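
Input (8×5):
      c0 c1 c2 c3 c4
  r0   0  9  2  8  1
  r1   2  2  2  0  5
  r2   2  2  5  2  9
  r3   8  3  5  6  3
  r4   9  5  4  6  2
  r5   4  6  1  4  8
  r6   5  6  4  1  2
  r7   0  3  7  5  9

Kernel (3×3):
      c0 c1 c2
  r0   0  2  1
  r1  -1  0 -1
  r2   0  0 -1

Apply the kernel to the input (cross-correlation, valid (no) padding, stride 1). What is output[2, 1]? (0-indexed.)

The receptive field on the input at this output position is [2 5 2 / 3 5 6 / 5 4 6]. Elementwise product with the kernel and sum: 5·2 + 2·1 + 3·-1 + 6·-1 + 6·-1.

-3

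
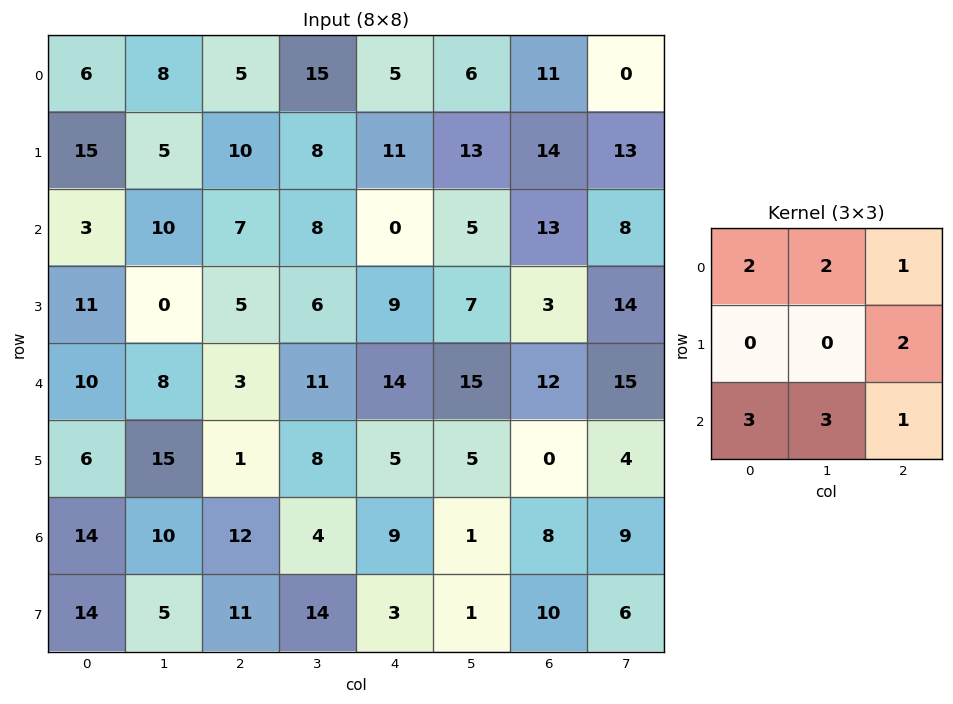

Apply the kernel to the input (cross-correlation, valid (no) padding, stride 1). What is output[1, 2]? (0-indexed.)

The receptive field on the input at this output position is [10 8 11 / 7 8 0 / 5 6 9]. Elementwise product with the kernel and sum: 10·2 + 8·2 + 11·1 + 0·2 + 5·3 + 6·3 + 9·1.

89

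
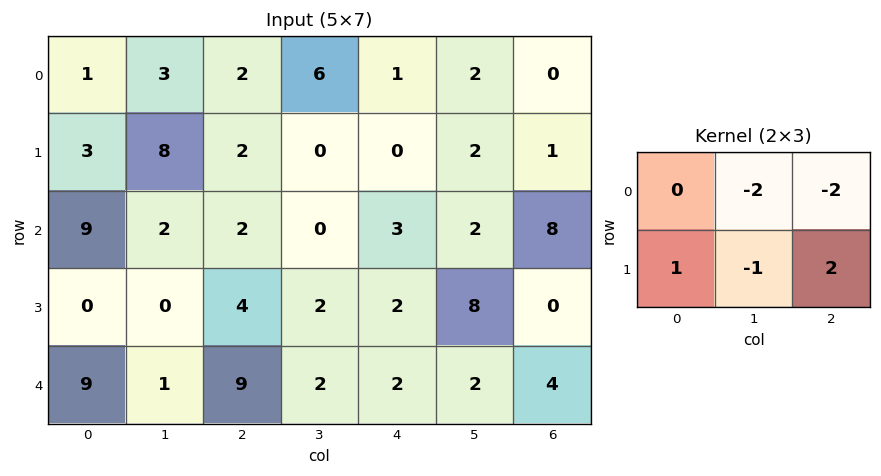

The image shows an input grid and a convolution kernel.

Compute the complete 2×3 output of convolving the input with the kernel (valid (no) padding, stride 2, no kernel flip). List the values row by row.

-11 -12 -4
0 0 -26

Output[0,0]: The receptive field on the input at this output position is [1 3 2 / 3 8 2]. Elementwise product with the kernel and sum: 3·-2 + 2·-2 + 3·1 + 8·-1 + 2·2.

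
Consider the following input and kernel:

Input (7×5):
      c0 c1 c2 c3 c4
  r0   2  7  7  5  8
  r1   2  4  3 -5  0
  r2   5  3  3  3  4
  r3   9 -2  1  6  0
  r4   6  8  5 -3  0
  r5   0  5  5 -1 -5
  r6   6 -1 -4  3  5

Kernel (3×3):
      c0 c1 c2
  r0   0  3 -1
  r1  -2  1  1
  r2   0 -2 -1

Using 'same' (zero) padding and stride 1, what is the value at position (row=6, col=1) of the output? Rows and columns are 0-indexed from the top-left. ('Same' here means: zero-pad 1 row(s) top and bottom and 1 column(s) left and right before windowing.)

The receptive field on the zero-padded input at this output position is [0 5 5 / 6 -1 -4 / 0 0 0]. Elementwise product with the kernel and sum: 5·3 + 5·-1 + 6·-2 + -1·1 + -4·1 + 0·-2 + 0·-1.

-7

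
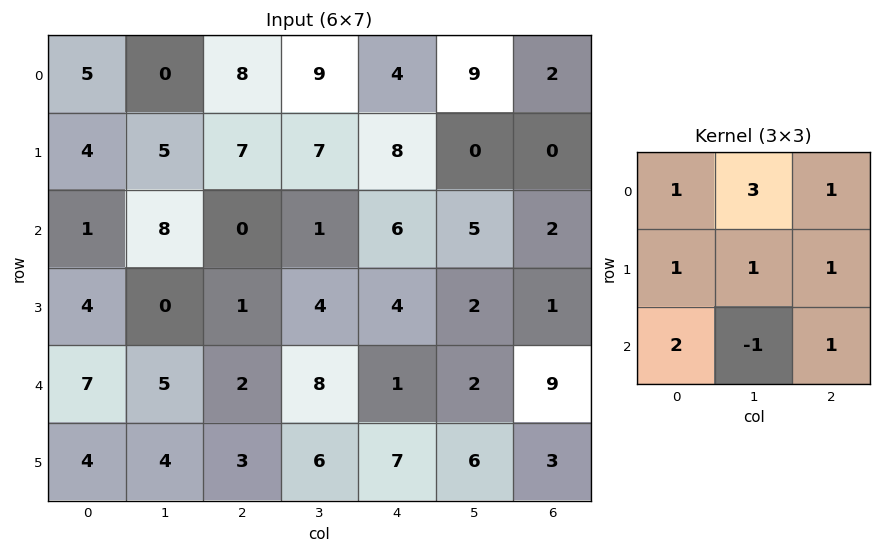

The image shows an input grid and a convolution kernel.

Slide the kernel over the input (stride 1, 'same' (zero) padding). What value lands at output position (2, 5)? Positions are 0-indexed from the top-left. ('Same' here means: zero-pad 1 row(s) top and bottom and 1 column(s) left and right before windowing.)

The receptive field on the zero-padded input at this output position is [8 0 0 / 6 5 2 / 4 2 1]. Elementwise product with the kernel and sum: 8·1 + 0·3 + 0·1 + 6·1 + 5·1 + 2·1 + 4·2 + 2·-1 + 1·1.

28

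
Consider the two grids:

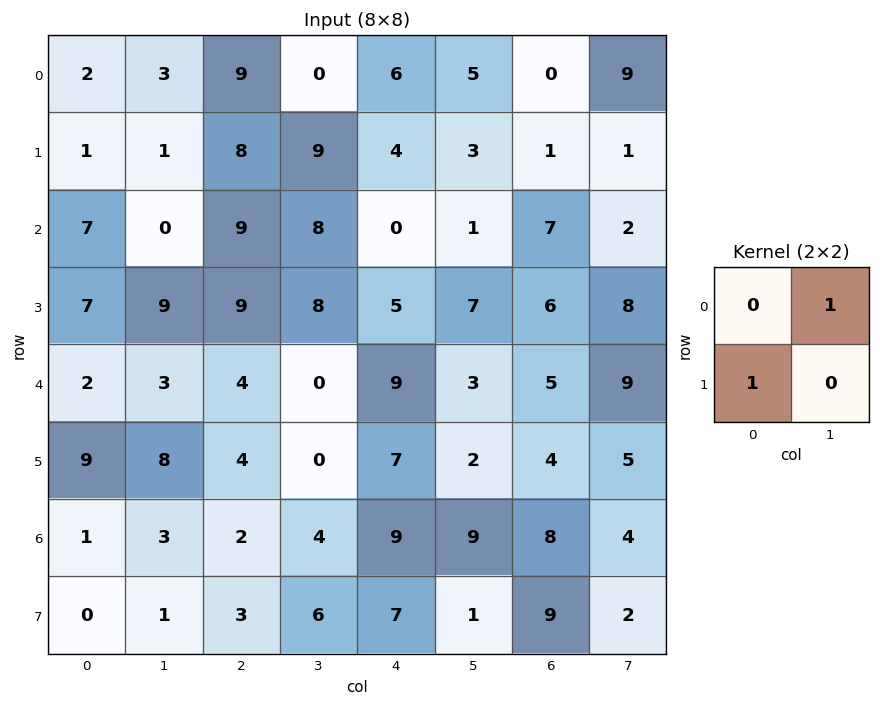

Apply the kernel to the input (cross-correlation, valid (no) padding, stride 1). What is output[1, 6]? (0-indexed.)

The receptive field on the input at this output position is [1 1 / 7 2]. Elementwise product with the kernel and sum: 1·1 + 7·1.

8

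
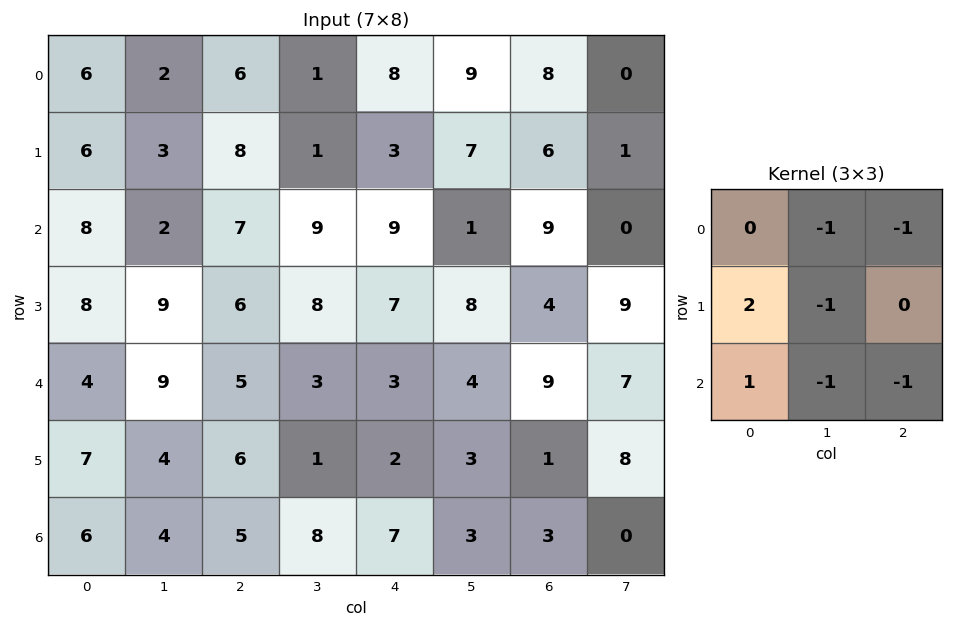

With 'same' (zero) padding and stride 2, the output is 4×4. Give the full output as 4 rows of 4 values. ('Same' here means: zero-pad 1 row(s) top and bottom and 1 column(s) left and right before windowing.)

Output[0,0]: The receptive field on the zero-padded input at this output position is [0 0 0 / 0 6 2 / 0 6 3]. Elementwise product with the kernel and sum: 0·-1 + 0·-1 + 0·2 + 6·-1 + 0·1 + 6·-1 + 3·-1.
Output[0,1]: The receptive field on the zero-padded input at this output position is [0 0 0 / 2 6 1 / 3 8 1]. Elementwise product with the kernel and sum: 0·-1 + 0·-1 + 2·2 + 6·-1 + 3·1 + 8·-1 + 1·-1.

-15 -8 -15 10
-34 -17 -8 -19
-32 -4 -16 -20
-17 -4 4 -6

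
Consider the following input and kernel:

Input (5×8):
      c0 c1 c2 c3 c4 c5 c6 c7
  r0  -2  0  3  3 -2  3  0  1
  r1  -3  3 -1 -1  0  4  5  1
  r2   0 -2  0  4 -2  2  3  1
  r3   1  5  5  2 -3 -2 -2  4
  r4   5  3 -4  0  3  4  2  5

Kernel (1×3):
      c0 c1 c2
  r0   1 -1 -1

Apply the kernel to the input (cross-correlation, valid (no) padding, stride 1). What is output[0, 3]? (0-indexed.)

2

The receptive field on the input at this output position is [3 -2 3]. Elementwise product with the kernel and sum: 3·1 + -2·-1 + 3·-1.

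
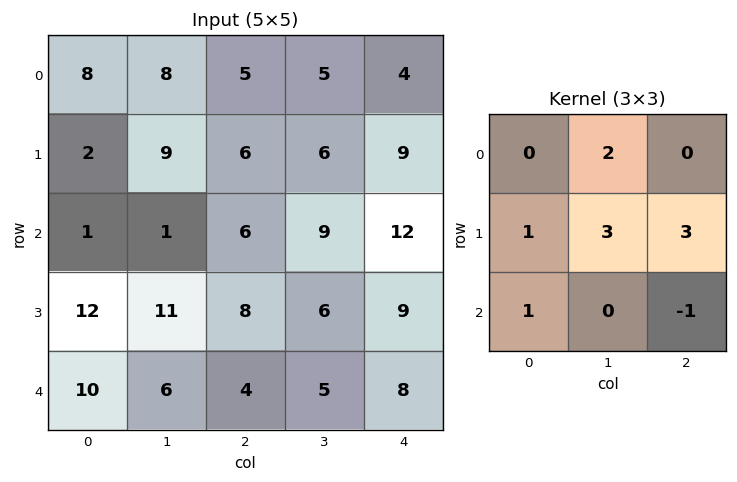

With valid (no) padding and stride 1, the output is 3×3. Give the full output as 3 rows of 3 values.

58 47 55
44 63 80
77 66 67

Output[0,0]: The receptive field on the input at this output position is [8 8 5 / 2 9 6 / 1 1 6]. Elementwise product with the kernel and sum: 8·2 + 2·1 + 9·3 + 6·3 + 1·1 + 6·-1.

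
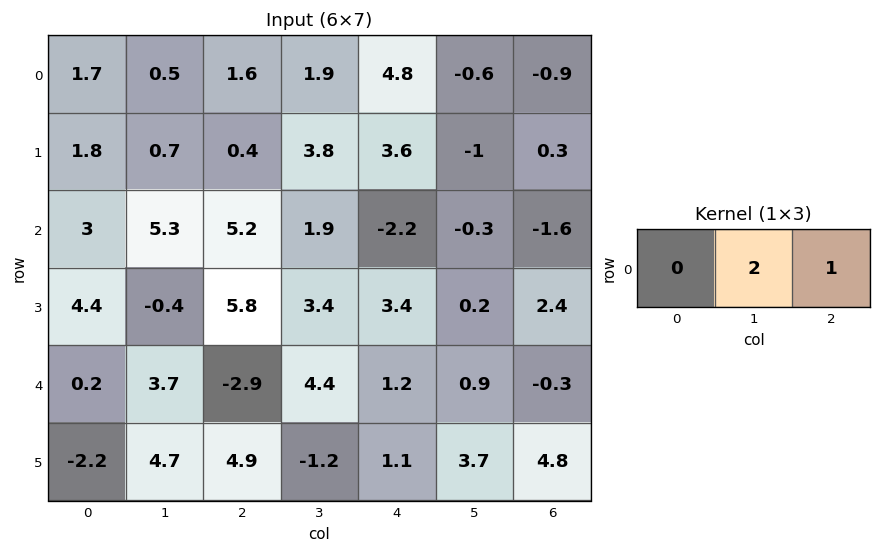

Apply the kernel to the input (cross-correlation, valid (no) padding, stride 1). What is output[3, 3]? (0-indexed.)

7

The receptive field on the input at this output position is [3.4 3.4 0.2]. Elementwise product with the kernel and sum: 3.4·2 + 0.2·1.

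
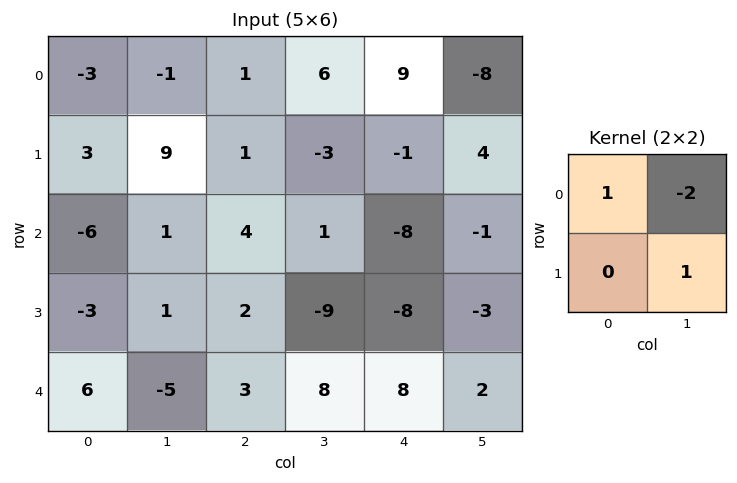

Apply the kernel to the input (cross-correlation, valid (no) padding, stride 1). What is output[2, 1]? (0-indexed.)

The receptive field on the input at this output position is [1 4 / 1 2]. Elementwise product with the kernel and sum: 1·1 + 4·-2 + 2·1.

-5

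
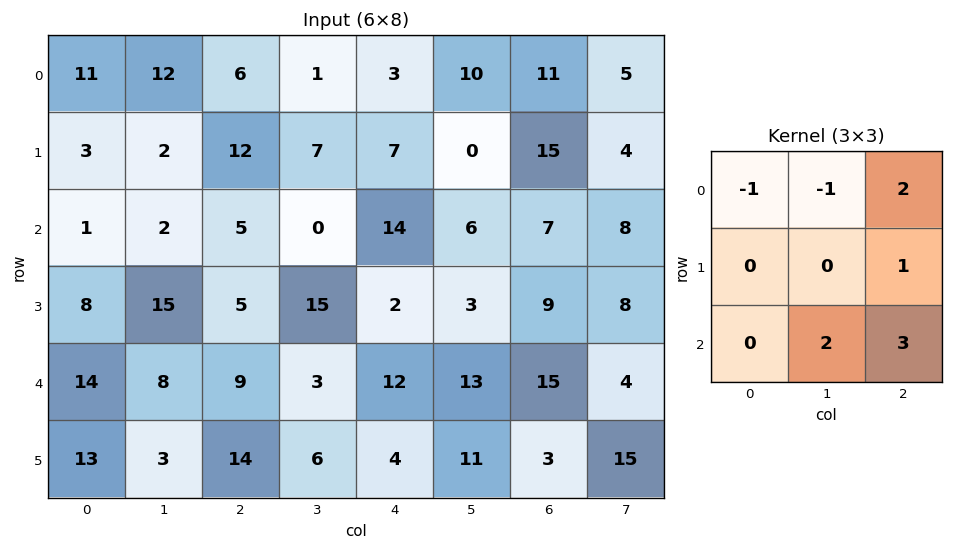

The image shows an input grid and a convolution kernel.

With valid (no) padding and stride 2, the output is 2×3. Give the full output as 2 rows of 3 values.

Output[0,0]: The receptive field on the input at this output position is [11 12 6 / 3 2 12 / 1 2 5]. Elementwise product with the kernel and sum: 11·-1 + 12·-1 + 6·2 + 12·1 + 2·2 + 5·3.
Output[0,1]: The receptive field on the input at this output position is [6 1 3 / 12 7 7 / 5 0 14]. Elementwise product with the kernel and sum: 6·-1 + 1·-1 + 3·2 + 7·1 + 0·2 + 14·3.

20 48 57
55 67 74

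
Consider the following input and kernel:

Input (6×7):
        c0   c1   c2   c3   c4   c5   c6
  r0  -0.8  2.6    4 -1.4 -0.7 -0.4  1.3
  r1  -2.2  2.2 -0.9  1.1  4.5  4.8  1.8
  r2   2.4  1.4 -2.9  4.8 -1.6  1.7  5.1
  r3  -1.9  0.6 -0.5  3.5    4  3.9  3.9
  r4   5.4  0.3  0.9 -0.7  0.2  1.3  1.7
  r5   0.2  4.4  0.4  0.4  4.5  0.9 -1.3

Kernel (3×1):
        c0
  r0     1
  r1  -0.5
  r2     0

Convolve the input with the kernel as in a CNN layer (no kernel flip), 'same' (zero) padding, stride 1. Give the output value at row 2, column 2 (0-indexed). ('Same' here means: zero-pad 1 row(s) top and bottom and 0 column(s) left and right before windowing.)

0.55

The receptive field on the zero-padded input at this output position is [-0.9 / -2.9 / -0.5]. Elementwise product with the kernel and sum: -0.9·1 + -2.9·-0.5.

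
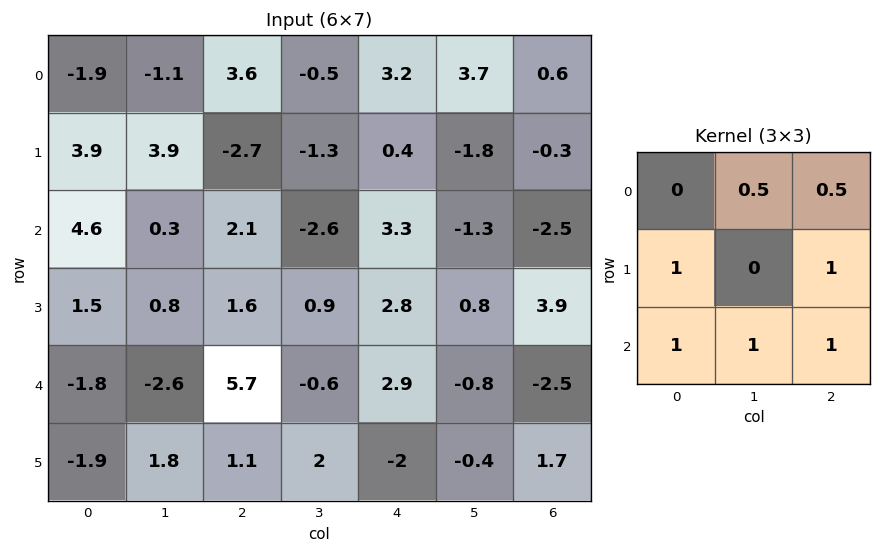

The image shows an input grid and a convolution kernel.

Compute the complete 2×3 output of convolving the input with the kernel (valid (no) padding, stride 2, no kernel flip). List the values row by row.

9.45 1.85 1.75
5.6 12.75 4.4

Output[0,0]: The receptive field on the input at this output position is [-1.9 -1.1 3.6 / 3.9 3.9 -2.7 / 4.6 0.3 2.1]. Elementwise product with the kernel and sum: -1.1·0.5 + 3.6·0.5 + 3.9·1 + -2.7·1 + 4.6·1 + 0.3·1 + 2.1·1.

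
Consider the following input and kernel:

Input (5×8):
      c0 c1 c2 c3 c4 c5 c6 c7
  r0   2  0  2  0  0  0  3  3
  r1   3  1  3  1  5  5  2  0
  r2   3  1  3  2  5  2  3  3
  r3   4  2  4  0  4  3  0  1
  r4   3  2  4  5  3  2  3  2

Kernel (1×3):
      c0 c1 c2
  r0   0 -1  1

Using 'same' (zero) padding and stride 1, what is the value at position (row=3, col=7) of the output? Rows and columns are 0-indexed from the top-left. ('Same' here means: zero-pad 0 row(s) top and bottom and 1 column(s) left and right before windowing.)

-1

The receptive field on the zero-padded input at this output position is [0 1 0]. Elementwise product with the kernel and sum: 1·-1 + 0·1.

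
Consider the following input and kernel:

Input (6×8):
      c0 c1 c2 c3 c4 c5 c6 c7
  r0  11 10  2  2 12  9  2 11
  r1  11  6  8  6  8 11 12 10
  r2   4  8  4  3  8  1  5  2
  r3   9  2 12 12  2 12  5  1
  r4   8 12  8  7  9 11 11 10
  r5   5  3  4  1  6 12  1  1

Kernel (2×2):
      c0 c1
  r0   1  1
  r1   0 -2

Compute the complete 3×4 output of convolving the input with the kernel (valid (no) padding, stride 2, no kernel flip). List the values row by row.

9 -8 -1 -7
8 -17 -15 5
14 13 -4 19

Output[0,0]: The receptive field on the input at this output position is [11 10 / 11 6]. Elementwise product with the kernel and sum: 11·1 + 10·1 + 6·-2.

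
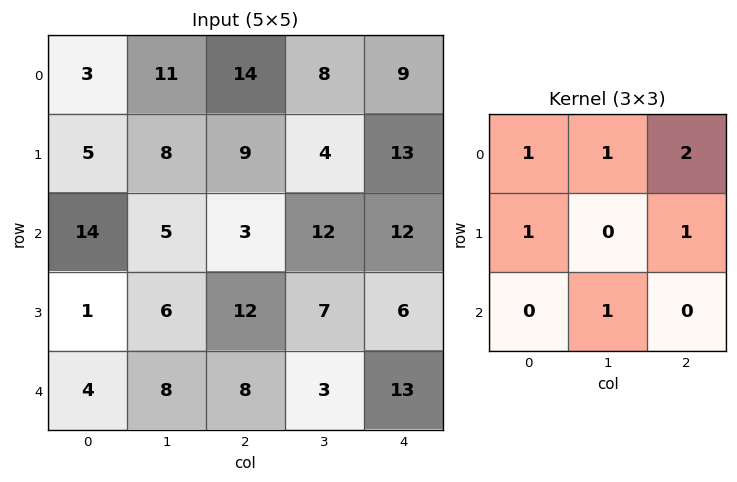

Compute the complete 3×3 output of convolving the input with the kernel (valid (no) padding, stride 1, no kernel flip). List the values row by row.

Output[0,0]: The receptive field on the input at this output position is [3 11 14 / 5 8 9 / 14 5 3]. Elementwise product with the kernel and sum: 3·1 + 11·1 + 14·2 + 5·1 + 9·1 + 5·1.
Output[0,1]: The receptive field on the input at this output position is [11 14 8 / 8 9 4 / 5 3 12]. Elementwise product with the kernel and sum: 11·1 + 14·1 + 8·2 + 8·1 + 4·1 + 3·1.

61 56 74
54 54 61
46 53 60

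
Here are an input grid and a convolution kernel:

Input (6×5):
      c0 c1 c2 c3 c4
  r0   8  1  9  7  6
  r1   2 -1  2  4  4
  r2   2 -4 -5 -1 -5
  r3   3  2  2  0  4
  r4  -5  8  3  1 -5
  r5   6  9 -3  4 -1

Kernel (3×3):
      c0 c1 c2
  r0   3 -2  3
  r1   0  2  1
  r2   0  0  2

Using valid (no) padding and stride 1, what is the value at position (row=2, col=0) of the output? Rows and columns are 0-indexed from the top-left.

The receptive field on the input at this output position is [2 -4 -5 / 3 2 2 / -5 8 3]. Elementwise product with the kernel and sum: 2·3 + -4·-2 + -5·3 + 2·2 + 2·1 + 3·2.

11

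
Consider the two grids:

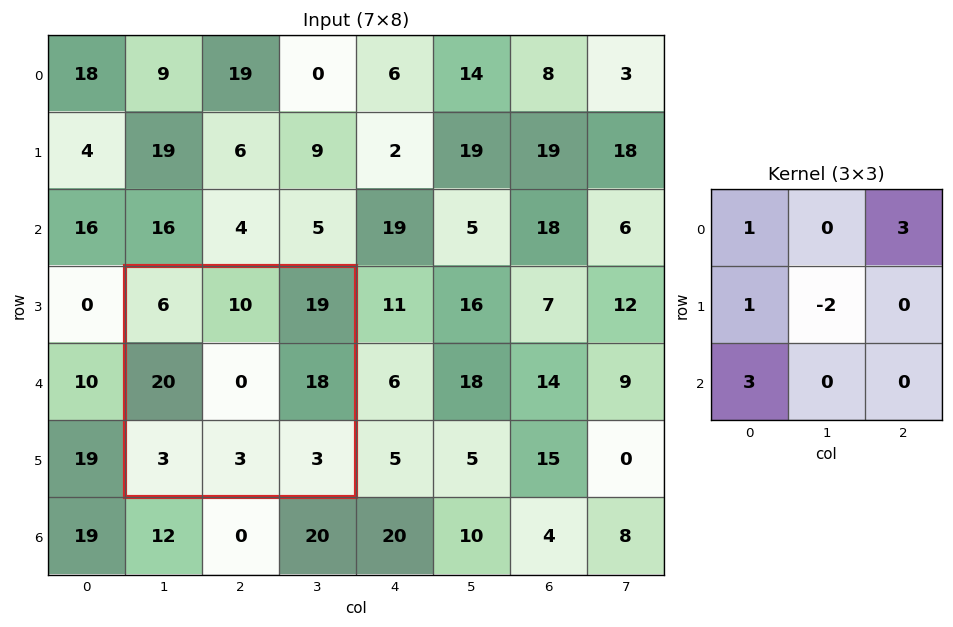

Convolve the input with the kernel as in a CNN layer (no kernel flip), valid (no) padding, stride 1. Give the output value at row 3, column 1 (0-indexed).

The receptive field on the input at this output position is [6 10 19 / 20 0 18 / 3 3 3]. Elementwise product with the kernel and sum: 6·1 + 19·3 + 20·1 + 0·-2 + 3·3.

92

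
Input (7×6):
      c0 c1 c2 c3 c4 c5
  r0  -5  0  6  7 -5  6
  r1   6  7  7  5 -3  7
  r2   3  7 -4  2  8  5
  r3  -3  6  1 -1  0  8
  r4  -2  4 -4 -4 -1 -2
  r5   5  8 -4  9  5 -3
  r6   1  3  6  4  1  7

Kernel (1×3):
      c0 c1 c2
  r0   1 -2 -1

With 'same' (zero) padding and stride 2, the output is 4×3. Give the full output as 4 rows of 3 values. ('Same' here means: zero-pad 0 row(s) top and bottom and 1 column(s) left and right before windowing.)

Output[0,0]: The receptive field on the zero-padded input at this output position is [0 -5 0]. Elementwise product with the kernel and sum: 0·1 + -5·-2 + 0·-1.

10 -19 11
-13 13 -19
0 16 0
-5 -13 -5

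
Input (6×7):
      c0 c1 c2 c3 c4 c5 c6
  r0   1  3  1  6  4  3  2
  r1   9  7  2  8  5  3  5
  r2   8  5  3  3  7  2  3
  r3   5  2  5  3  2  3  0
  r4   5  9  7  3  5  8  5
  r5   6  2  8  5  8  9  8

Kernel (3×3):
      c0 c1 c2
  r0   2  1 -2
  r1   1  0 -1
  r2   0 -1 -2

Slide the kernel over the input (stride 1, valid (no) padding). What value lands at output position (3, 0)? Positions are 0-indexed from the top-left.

-18

The receptive field on the input at this output position is [5 2 5 / 5 9 7 / 6 2 8]. Elementwise product with the kernel and sum: 5·2 + 2·1 + 5·-2 + 5·1 + 7·-1 + 2·-1 + 8·-2.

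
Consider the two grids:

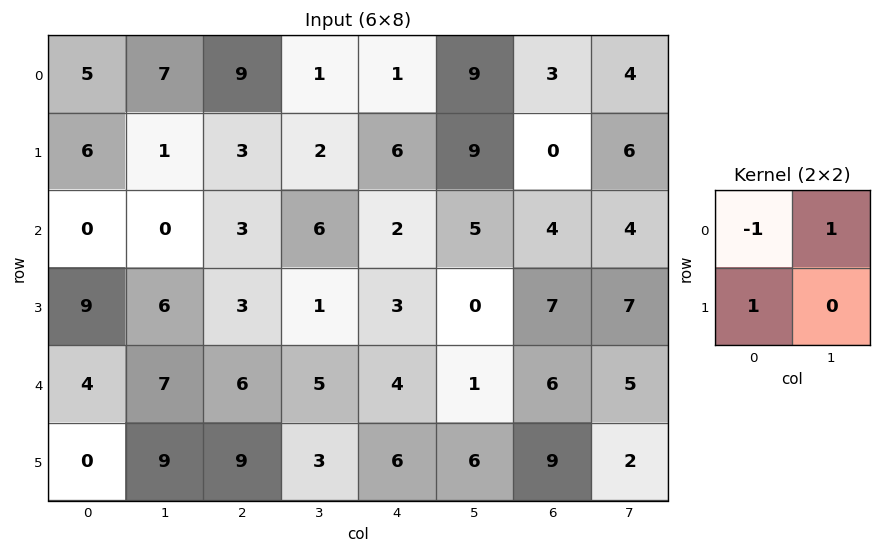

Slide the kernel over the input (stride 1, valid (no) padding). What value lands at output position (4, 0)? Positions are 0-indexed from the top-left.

3

The receptive field on the input at this output position is [4 7 / 0 9]. Elementwise product with the kernel and sum: 4·-1 + 7·1 + 0·1.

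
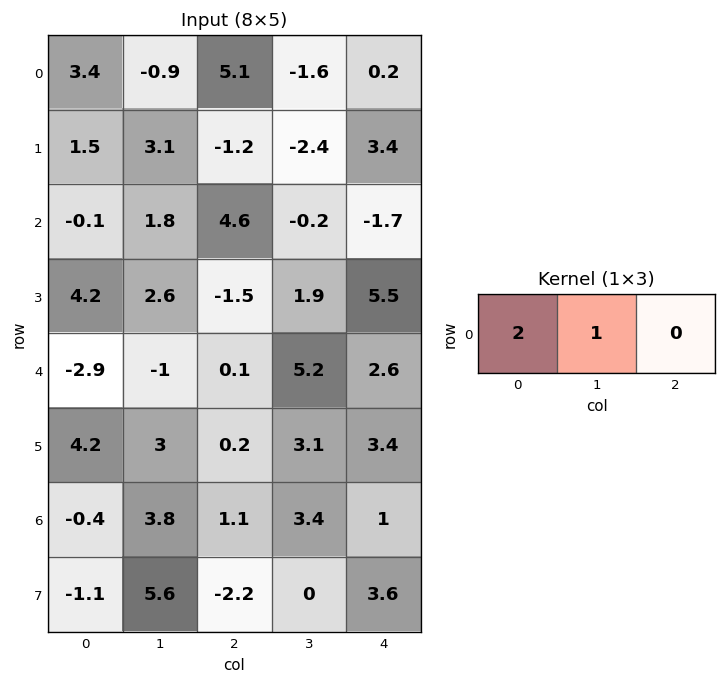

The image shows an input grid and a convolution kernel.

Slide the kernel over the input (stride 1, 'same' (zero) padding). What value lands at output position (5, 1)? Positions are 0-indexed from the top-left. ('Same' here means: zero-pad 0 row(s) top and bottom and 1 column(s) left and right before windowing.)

The receptive field on the zero-padded input at this output position is [4.2 3 0.2]. Elementwise product with the kernel and sum: 4.2·2 + 3·1.

11.4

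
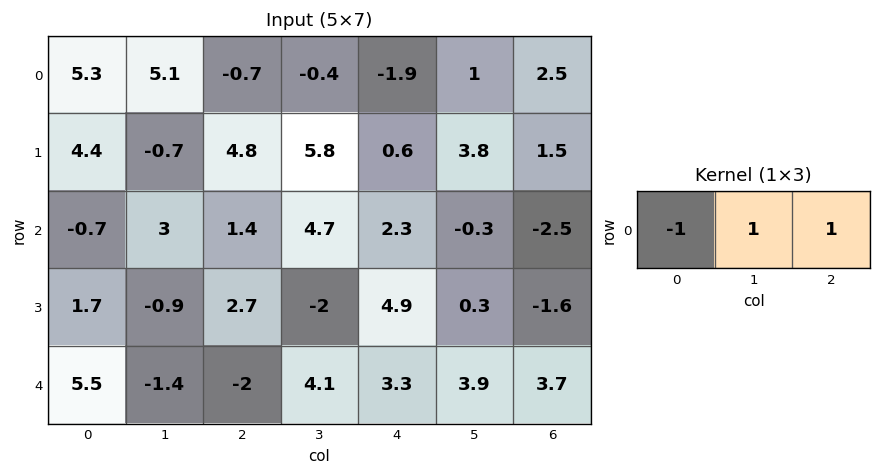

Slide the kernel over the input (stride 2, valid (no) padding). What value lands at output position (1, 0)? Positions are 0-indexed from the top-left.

5.1

The receptive field on the input at this output position is [-0.7 3 1.4]. Elementwise product with the kernel and sum: -0.7·-1 + 3·1 + 1.4·1.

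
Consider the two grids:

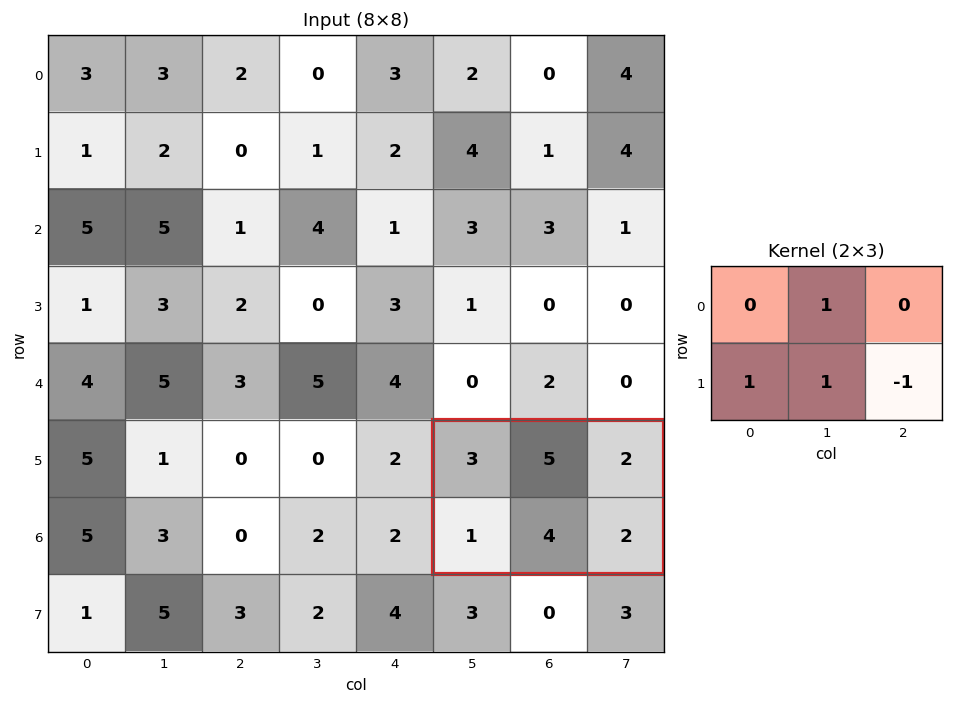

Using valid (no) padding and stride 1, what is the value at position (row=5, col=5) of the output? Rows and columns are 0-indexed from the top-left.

The receptive field on the input at this output position is [3 5 2 / 1 4 2]. Elementwise product with the kernel and sum: 5·1 + 1·1 + 4·1 + 2·-1.

8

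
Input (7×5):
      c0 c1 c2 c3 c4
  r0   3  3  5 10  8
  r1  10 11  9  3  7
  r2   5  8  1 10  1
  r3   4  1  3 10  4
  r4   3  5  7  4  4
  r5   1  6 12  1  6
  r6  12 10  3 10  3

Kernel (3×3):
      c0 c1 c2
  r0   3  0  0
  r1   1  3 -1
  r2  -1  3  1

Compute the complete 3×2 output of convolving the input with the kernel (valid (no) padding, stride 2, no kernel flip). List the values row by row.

63 56
38 41
37 60

Output[0,0]: The receptive field on the input at this output position is [3 3 5 / 10 11 9 / 5 8 1]. Elementwise product with the kernel and sum: 3·3 + 10·1 + 11·3 + 9·-1 + 5·-1 + 8·3 + 1·1.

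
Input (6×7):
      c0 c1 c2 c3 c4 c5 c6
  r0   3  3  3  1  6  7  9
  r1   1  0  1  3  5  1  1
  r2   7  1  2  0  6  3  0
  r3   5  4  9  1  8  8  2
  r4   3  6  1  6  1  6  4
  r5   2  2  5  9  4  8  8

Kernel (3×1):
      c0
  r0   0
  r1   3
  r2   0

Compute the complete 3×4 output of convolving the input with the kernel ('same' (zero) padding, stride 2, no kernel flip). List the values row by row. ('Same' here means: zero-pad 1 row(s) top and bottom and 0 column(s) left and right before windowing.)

Output[0,0]: The receptive field on the zero-padded input at this output position is [0 / 3 / 1]. Elementwise product with the kernel and sum: 3·3.

9 9 18 27
21 6 18 0
9 3 3 12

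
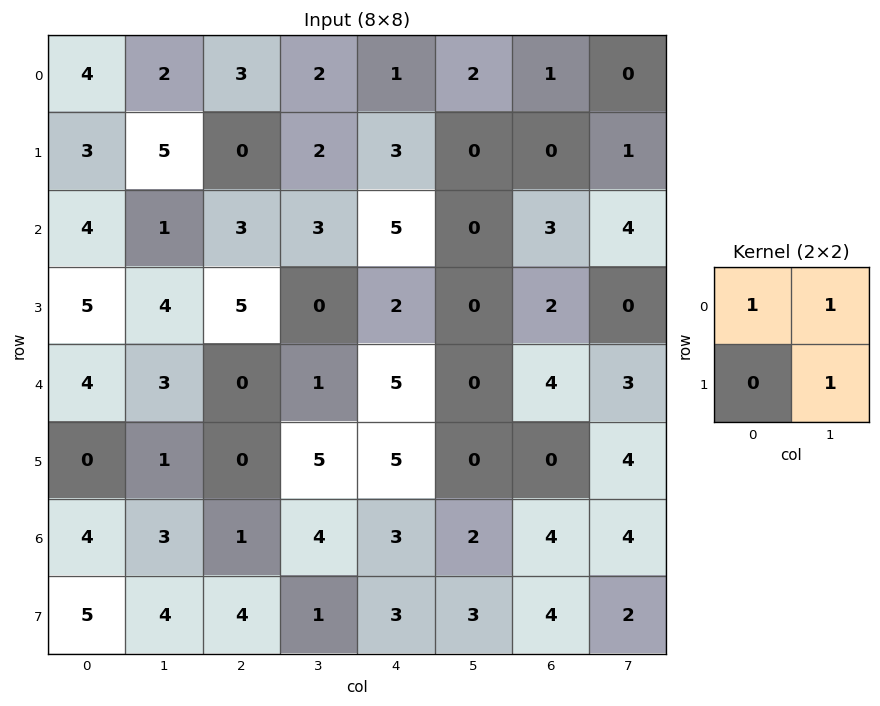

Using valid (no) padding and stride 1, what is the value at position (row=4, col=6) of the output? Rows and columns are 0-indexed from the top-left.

11

The receptive field on the input at this output position is [4 3 / 0 4]. Elementwise product with the kernel and sum: 4·1 + 3·1 + 4·1.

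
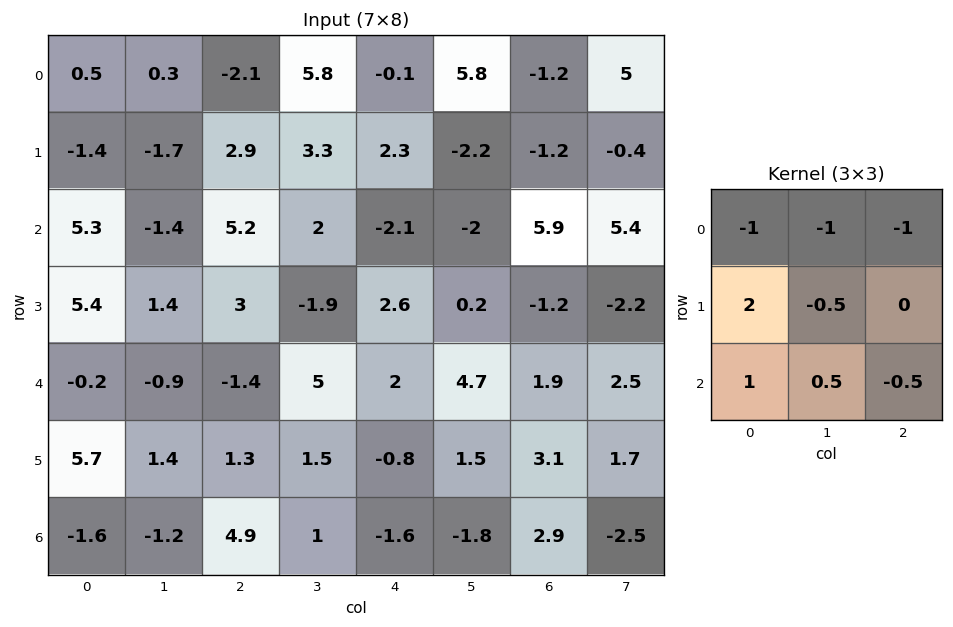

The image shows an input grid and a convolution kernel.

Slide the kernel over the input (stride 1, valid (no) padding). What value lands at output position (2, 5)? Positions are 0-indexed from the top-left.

-3.9

The receptive field on the input at this output position is [-2 5.9 5.4 / 0.2 -1.2 -2.2 / 4.7 1.9 2.5]. Elementwise product with the kernel and sum: -2·-1 + 5.9·-1 + 5.4·-1 + 0.2·2 + -1.2·-0.5 + 4.7·1 + 1.9·0.5 + 2.5·-0.5.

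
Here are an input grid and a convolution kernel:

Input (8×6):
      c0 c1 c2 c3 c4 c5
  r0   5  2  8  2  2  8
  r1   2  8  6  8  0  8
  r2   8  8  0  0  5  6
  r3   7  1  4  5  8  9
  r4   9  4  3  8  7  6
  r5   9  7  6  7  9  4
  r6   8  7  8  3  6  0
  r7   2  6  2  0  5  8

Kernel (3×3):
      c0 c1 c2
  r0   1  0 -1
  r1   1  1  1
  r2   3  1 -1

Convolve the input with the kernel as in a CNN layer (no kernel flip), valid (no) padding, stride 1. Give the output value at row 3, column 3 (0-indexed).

43

The receptive field on the input at this output position is [5 8 9 / 8 7 6 / 7 9 4]. Elementwise product with the kernel and sum: 5·1 + 9·-1 + 8·1 + 7·1 + 6·1 + 7·3 + 9·1 + 4·-1.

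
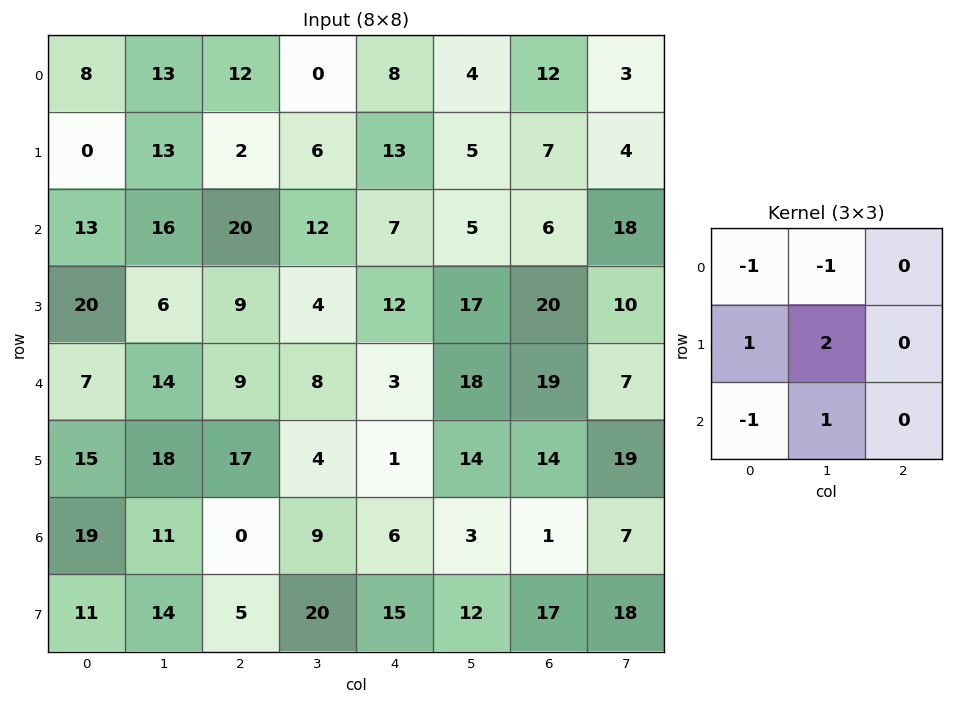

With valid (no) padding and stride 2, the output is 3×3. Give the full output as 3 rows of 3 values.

8 -6 9
10 -16 49
22 17 5

Output[0,0]: The receptive field on the input at this output position is [8 13 12 / 0 13 2 / 13 16 20]. Elementwise product with the kernel and sum: 8·-1 + 13·-1 + 0·1 + 13·2 + 13·-1 + 16·1.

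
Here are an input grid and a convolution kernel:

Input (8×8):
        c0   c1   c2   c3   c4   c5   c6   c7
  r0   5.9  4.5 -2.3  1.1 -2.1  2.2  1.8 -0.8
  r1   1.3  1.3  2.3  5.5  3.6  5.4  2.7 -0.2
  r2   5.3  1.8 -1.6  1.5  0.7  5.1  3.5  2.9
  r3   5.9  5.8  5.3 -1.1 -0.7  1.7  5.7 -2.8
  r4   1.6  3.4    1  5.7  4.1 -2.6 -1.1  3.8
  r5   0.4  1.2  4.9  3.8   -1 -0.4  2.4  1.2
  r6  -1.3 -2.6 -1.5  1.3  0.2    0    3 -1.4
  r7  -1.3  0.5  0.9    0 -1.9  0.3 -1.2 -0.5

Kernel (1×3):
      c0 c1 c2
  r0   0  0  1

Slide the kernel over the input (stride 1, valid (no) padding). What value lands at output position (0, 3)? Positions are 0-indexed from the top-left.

2.2

The receptive field on the input at this output position is [1.1 -2.1 2.2]. Elementwise product with the kernel and sum: 2.2·1.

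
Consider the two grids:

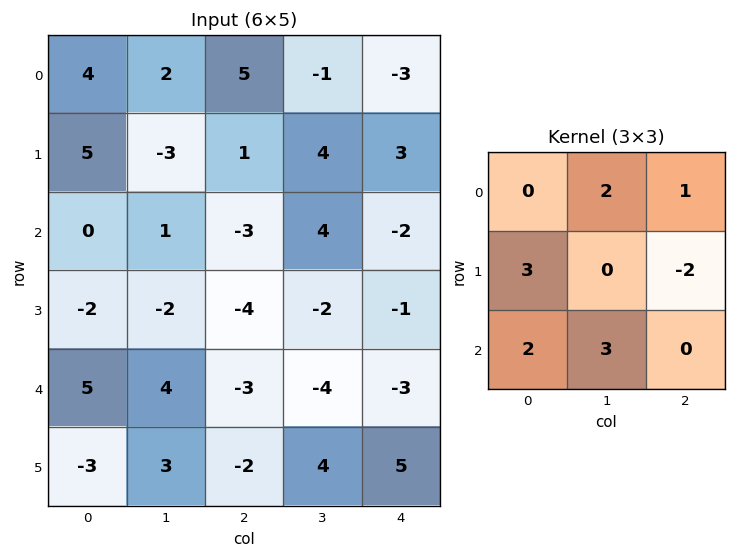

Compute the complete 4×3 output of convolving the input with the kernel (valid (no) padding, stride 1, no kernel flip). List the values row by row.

Output[0,0]: The receptive field on the input at this output position is [4 2 5 / 5 -3 1 / 0 1 -3]. Elementwise product with the kernel and sum: 2·2 + 5·1 + 5·3 + 1·-2 + 0·2 + 1·3.

25 -15 -2
-9 -15 -8
23 -5 -22
16 10 0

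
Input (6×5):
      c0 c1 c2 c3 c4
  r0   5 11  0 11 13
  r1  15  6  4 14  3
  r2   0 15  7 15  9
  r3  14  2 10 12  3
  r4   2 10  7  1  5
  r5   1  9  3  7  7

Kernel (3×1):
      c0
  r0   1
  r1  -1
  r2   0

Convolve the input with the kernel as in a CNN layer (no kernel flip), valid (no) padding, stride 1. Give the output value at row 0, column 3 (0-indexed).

-3

The receptive field on the input at this output position is [11 / 14 / 15]. Elementwise product with the kernel and sum: 11·1 + 14·-1.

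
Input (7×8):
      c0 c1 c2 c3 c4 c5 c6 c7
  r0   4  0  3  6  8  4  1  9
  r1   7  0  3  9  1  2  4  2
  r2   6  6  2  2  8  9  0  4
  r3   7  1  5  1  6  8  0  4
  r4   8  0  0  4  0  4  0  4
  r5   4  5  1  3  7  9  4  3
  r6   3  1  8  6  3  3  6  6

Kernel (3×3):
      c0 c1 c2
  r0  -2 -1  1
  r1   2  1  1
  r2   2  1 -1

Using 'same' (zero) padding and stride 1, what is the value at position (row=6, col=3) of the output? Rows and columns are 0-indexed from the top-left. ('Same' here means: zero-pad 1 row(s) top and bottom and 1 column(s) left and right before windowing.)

27

The receptive field on the zero-padded input at this output position is [1 3 7 / 8 6 3 / 0 0 0]. Elementwise product with the kernel and sum: 1·-2 + 3·-1 + 7·1 + 8·2 + 6·1 + 3·1 + 0·2 + 0·1 + 0·-1.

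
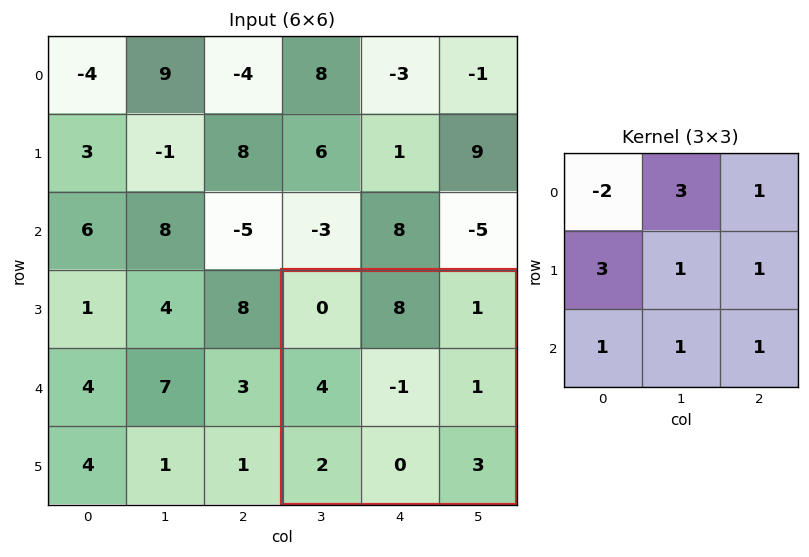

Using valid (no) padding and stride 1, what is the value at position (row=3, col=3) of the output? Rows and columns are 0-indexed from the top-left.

The receptive field on the input at this output position is [0 8 1 / 4 -1 1 / 2 0 3]. Elementwise product with the kernel and sum: 0·-2 + 8·3 + 1·1 + 4·3 + -1·1 + 1·1 + 2·1 + 0·1 + 3·1.

42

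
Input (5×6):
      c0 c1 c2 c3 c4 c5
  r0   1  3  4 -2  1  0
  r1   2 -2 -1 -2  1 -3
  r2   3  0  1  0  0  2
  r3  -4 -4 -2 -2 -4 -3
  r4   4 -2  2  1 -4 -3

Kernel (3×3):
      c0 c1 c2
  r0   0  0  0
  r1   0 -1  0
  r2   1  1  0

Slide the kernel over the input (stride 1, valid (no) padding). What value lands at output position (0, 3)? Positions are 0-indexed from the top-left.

The receptive field on the input at this output position is [-2 1 0 / -2 1 -3 / 0 0 2]. Elementwise product with the kernel and sum: 1·-1 + 0·1 + 0·1.

-1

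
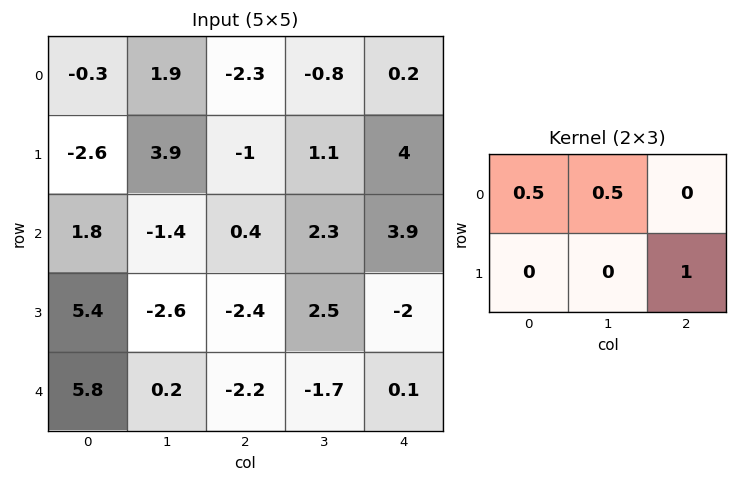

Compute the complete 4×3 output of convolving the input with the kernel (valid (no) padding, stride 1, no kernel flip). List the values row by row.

Output[0,0]: The receptive field on the input at this output position is [-0.3 1.9 -2.3 / -2.6 3.9 -1]. Elementwise product with the kernel and sum: -0.3·0.5 + 1.9·0.5 + -1·1.

-0.2 0.9 2.45
1.05 3.75 3.95
-2.2 2 -0.65
-0.8 -4.2 0.15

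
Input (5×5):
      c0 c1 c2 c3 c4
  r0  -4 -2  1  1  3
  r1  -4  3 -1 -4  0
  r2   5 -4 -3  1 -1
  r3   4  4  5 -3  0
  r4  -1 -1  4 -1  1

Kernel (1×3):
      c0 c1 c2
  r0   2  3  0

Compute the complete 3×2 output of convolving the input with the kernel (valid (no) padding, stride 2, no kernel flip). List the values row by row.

-14 5
-2 -3
-5 5

Output[0,0]: The receptive field on the input at this output position is [-4 -2 1]. Elementwise product with the kernel and sum: -4·2 + -2·3.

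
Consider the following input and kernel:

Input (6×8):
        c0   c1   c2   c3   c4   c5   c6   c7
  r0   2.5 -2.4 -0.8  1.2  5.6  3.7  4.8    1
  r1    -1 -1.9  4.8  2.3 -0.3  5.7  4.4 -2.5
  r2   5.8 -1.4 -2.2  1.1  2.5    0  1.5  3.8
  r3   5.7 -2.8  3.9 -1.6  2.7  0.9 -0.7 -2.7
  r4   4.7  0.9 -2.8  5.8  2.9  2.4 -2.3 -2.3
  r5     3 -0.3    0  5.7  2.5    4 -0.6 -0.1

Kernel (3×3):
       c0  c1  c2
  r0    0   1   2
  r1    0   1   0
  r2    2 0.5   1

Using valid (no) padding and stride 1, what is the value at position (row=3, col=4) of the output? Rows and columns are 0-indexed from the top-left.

The receptive field on the input at this output position is [2.7 0.9 -0.7 / 2.9 2.4 -2.3 / 2.5 4 -0.6]. Elementwise product with the kernel and sum: 0.9·1 + -0.7·2 + 2.4·1 + 2.5·2 + 4·0.5 + -0.6·1.

8.3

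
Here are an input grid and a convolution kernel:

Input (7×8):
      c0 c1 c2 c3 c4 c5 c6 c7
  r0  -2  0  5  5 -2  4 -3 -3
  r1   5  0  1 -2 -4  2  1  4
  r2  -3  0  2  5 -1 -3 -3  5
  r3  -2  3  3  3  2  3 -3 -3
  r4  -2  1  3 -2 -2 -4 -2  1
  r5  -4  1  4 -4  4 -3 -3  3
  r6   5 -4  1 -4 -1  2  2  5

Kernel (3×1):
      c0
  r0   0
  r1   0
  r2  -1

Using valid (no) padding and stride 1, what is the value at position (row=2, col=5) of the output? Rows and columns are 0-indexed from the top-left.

4

The receptive field on the input at this output position is [-3 / 3 / -4]. Elementwise product with the kernel and sum: -4·-1.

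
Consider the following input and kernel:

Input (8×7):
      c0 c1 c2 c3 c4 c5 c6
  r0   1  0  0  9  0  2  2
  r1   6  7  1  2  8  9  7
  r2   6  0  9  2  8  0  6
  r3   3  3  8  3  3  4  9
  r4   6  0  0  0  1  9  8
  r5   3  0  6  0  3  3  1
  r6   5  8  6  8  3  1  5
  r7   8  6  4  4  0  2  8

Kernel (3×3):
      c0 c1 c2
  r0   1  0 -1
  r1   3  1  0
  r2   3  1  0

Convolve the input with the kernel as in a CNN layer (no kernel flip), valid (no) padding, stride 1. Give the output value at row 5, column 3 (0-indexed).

The receptive field on the input at this output position is [0 3 3 / 8 3 1 / 4 0 2]. Elementwise product with the kernel and sum: 0·1 + 3·-1 + 8·3 + 3·1 + 4·3 + 0·1.

36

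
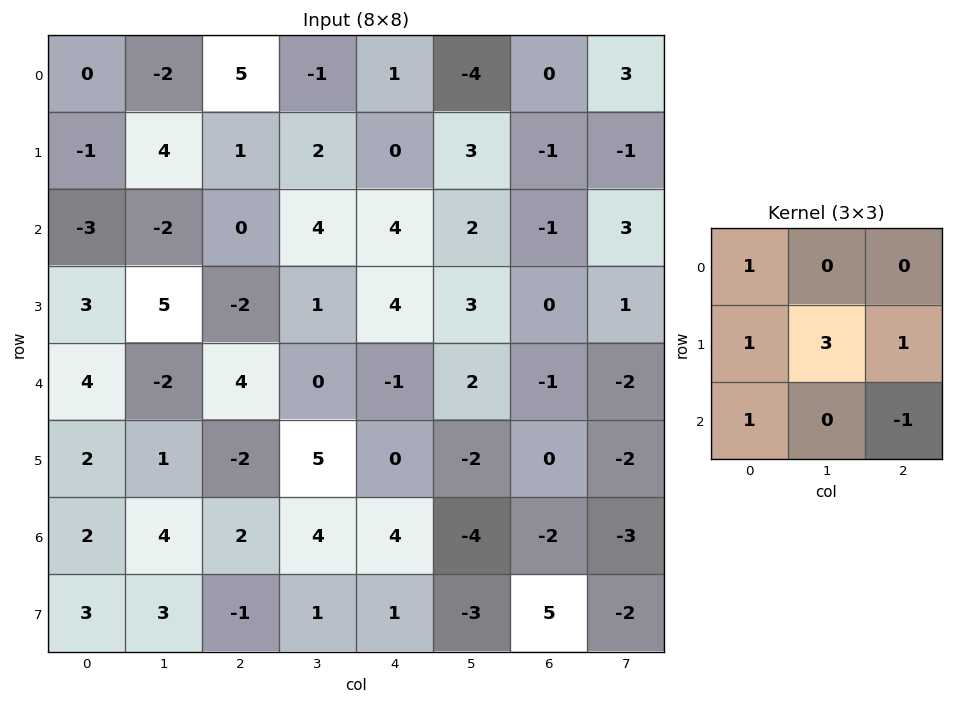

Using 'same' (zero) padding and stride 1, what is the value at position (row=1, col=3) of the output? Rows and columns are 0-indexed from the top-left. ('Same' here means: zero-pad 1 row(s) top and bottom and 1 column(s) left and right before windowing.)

The receptive field on the zero-padded input at this output position is [5 -1 1 / 1 2 0 / 0 4 4]. Elementwise product with the kernel and sum: 5·1 + 1·1 + 2·3 + 0·1 + 0·1 + 4·-1.

8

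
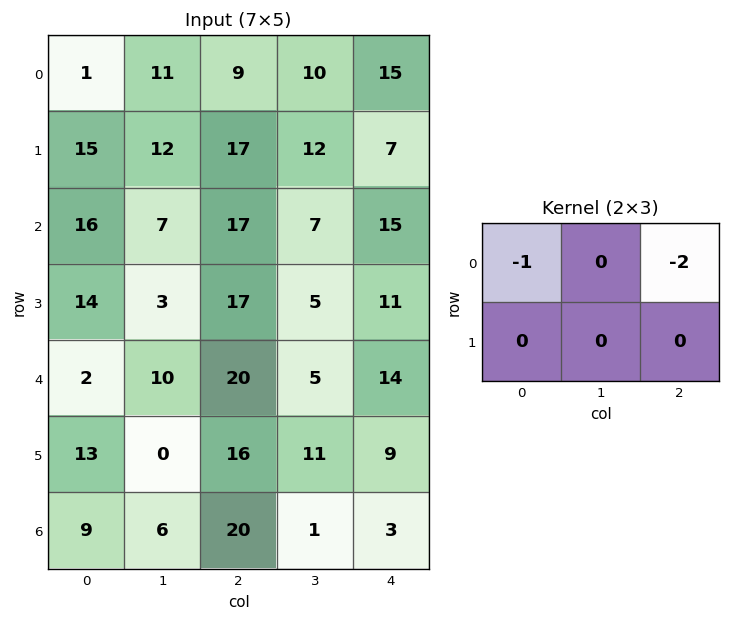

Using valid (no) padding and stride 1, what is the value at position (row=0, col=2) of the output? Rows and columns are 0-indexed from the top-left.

-39

The receptive field on the input at this output position is [9 10 15 / 17 12 7]. Elementwise product with the kernel and sum: 9·-1 + 15·-2.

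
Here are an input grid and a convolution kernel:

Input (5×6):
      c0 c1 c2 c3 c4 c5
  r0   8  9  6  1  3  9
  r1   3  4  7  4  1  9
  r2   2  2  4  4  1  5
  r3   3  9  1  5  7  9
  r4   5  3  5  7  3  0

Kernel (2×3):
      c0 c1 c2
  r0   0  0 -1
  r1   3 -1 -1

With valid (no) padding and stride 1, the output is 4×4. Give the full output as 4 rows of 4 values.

Output[0,0]: The receptive field on the input at this output position is [8 9 6 / 3 4 7]. Elementwise product with the kernel and sum: 6·-1 + 3·3 + 4·-1 + 7·-1.

-8 0 13 -7
-7 -6 6 -3
-5 17 -10 -6
6 -8 -2 9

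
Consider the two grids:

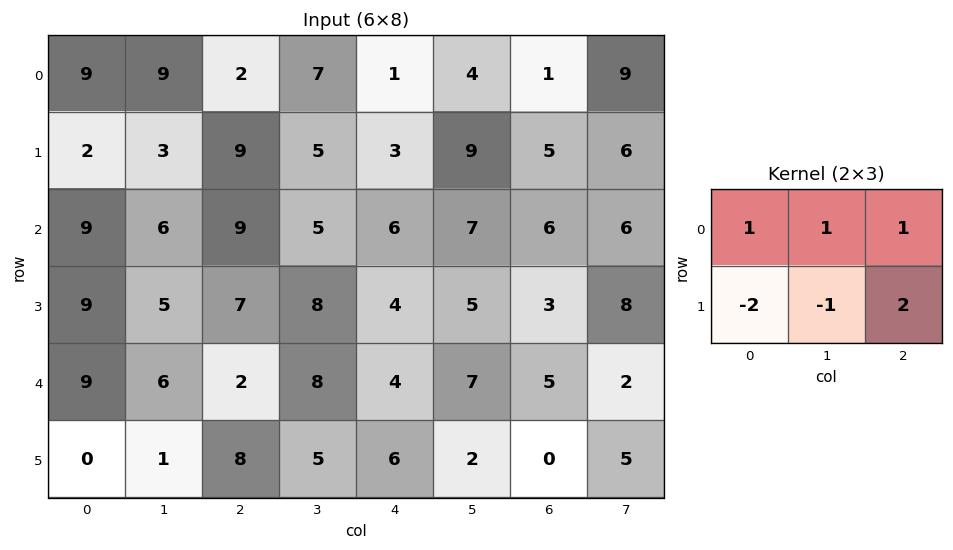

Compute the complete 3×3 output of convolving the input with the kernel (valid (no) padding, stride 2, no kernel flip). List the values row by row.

31 -7 1
15 6 12
32 5 2

Output[0,0]: The receptive field on the input at this output position is [9 9 2 / 2 3 9]. Elementwise product with the kernel and sum: 9·1 + 9·1 + 2·1 + 2·-2 + 3·-1 + 9·2.
Output[0,1]: The receptive field on the input at this output position is [2 7 1 / 9 5 3]. Elementwise product with the kernel and sum: 2·1 + 7·1 + 1·1 + 9·-2 + 5·-1 + 3·2.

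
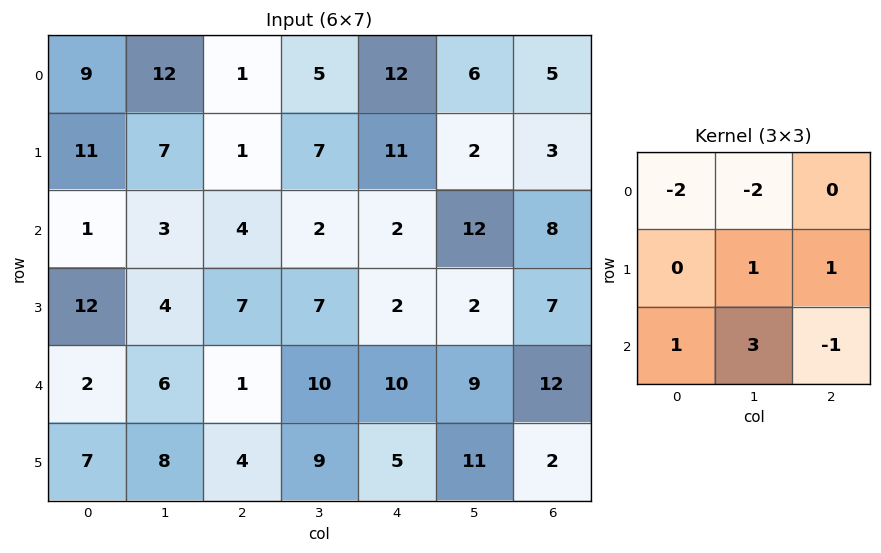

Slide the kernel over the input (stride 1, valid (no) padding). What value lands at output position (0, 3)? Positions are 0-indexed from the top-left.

-25

The receptive field on the input at this output position is [5 12 6 / 7 11 2 / 2 2 12]. Elementwise product with the kernel and sum: 5·-2 + 12·-2 + 11·1 + 2·1 + 2·1 + 2·3 + 12·-1.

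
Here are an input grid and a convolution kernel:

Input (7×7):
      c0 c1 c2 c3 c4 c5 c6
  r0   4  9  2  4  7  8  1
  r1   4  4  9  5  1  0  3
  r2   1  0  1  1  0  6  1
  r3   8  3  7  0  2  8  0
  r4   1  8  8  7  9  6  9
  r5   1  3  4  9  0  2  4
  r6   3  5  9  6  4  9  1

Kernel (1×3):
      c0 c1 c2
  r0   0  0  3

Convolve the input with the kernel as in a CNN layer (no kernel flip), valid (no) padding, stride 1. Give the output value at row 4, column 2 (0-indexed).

The receptive field on the input at this output position is [8 7 9]. Elementwise product with the kernel and sum: 9·3.

27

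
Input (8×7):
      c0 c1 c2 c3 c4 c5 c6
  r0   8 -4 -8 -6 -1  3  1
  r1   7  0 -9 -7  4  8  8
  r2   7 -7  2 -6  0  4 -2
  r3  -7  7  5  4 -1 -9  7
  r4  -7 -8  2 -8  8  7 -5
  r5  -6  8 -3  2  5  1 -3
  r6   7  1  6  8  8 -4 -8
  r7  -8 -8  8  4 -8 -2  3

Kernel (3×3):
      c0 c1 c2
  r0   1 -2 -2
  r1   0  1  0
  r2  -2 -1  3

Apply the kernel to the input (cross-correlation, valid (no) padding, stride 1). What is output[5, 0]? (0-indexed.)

33

The receptive field on the input at this output position is [-6 8 -3 / 7 1 6 / -8 -8 8]. Elementwise product with the kernel and sum: -6·1 + 8·-2 + -3·-2 + 1·1 + -8·-2 + -8·-1 + 8·3.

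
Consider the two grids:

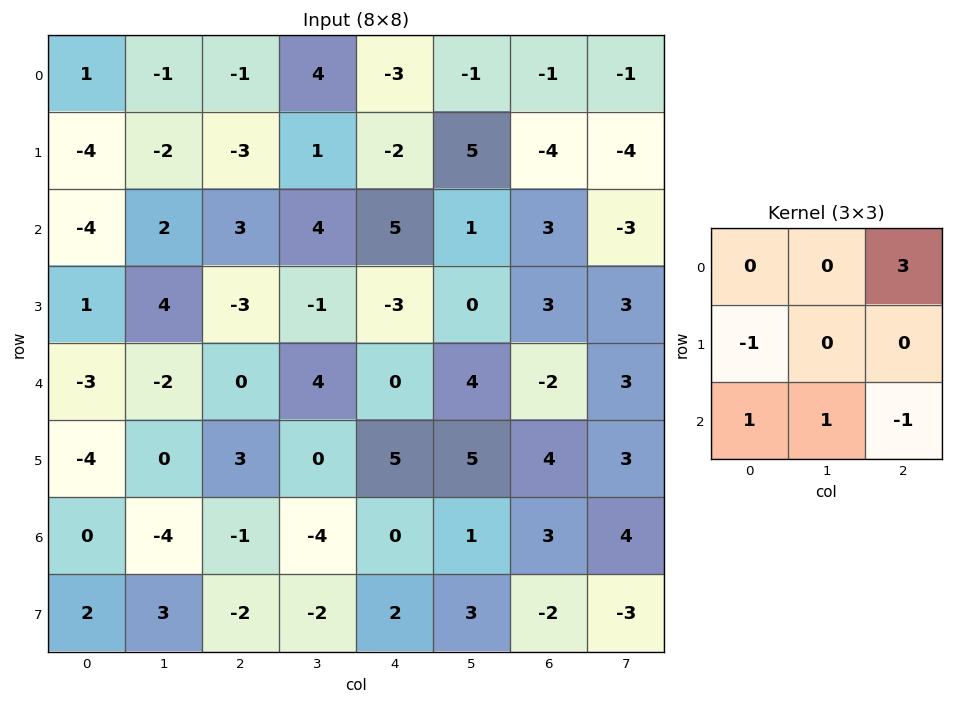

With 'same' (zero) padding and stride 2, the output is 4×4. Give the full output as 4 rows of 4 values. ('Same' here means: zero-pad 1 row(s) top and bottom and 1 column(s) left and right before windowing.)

Output[0,0]: The receptive field on the zero-padded input at this output position is [0 0 0 / 0 1 -1 / 0 -4 -2]. Elementwise product with the kernel and sum: 0·3 + 0·-1 + 0·1 + -4·1 + -2·-1.

-2 -5 -10 6
-9 3 7 -13
8 2 -4 11
-1 7 16 12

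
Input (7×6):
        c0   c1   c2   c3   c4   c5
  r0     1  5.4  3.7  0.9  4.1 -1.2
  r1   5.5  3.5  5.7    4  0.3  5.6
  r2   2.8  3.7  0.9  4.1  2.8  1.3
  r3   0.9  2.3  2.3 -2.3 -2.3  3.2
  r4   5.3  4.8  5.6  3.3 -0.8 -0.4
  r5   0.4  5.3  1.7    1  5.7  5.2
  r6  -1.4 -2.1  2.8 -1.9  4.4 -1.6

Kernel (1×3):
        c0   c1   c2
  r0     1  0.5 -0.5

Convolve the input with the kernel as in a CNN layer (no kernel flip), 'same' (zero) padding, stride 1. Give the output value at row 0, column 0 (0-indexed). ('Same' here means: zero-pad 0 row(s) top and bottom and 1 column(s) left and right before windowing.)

The receptive field on the zero-padded input at this output position is [0 1 5.4]. Elementwise product with the kernel and sum: 0·1 + 1·0.5 + 5.4·-0.5.

-2.2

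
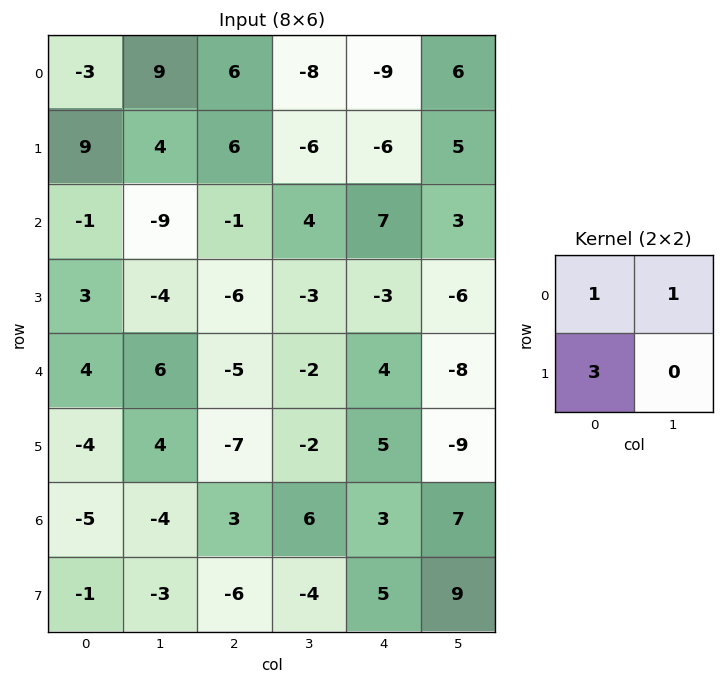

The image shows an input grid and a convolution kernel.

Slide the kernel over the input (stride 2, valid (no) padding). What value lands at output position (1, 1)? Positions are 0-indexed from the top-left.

-15

The receptive field on the input at this output position is [-1 4 / -6 -3]. Elementwise product with the kernel and sum: -1·1 + 4·1 + -6·3.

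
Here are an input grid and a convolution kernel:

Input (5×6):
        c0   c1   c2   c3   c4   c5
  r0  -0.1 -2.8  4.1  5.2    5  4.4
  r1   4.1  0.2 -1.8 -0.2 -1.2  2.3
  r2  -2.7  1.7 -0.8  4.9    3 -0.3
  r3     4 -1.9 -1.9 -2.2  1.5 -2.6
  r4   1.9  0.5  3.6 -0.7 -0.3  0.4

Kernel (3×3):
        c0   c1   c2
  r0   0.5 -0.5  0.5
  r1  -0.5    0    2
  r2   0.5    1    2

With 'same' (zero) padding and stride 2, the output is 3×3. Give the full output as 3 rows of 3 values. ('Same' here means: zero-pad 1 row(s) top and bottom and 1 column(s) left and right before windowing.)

Output[0,0]: The receptive field on the zero-padded input at this output position is [0 0 0 / 0 -0.1 -2.8 / 0 4.1 0.2]. Elementwise product with the kernel and sum: 0·0.5 + 0·-0.5 + 0·0.5 + 0·-0.5 + -2.8·2 + 0·0.5 + 4.1·1 + 0.2·2.

-1.1 9.7 9.5
1.65 2.6 -6.2
-1.95 -2.75 -2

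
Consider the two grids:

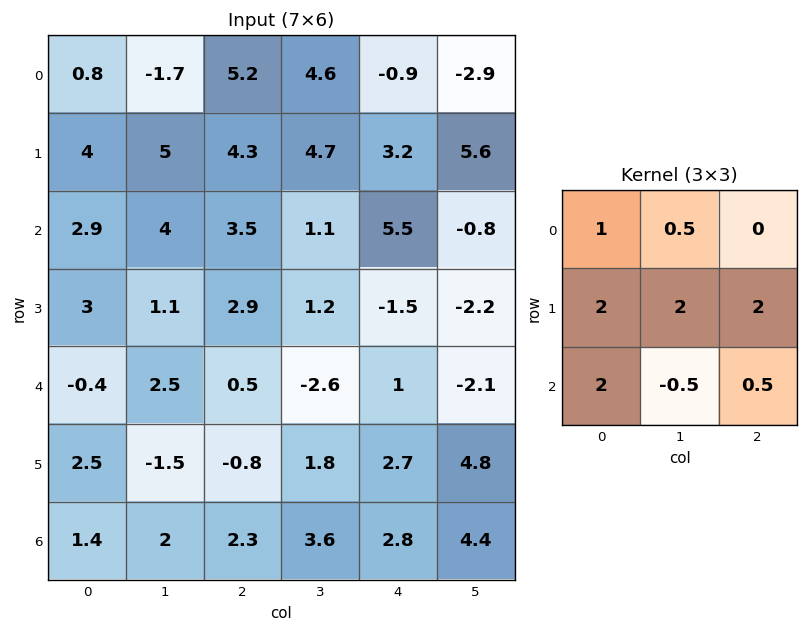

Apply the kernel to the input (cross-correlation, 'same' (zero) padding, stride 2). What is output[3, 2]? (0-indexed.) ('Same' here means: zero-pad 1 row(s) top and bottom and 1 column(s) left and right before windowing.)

The receptive field on the zero-padded input at this output position is [1.8 2.7 4.8 / 3.6 2.8 4.4 / 0 0 0]. Elementwise product with the kernel and sum: 1.8·1 + 2.7·0.5 + 3.6·2 + 2.8·2 + 4.4·2 + 0·2 + 0·-0.5 + 0·0.5.

24.75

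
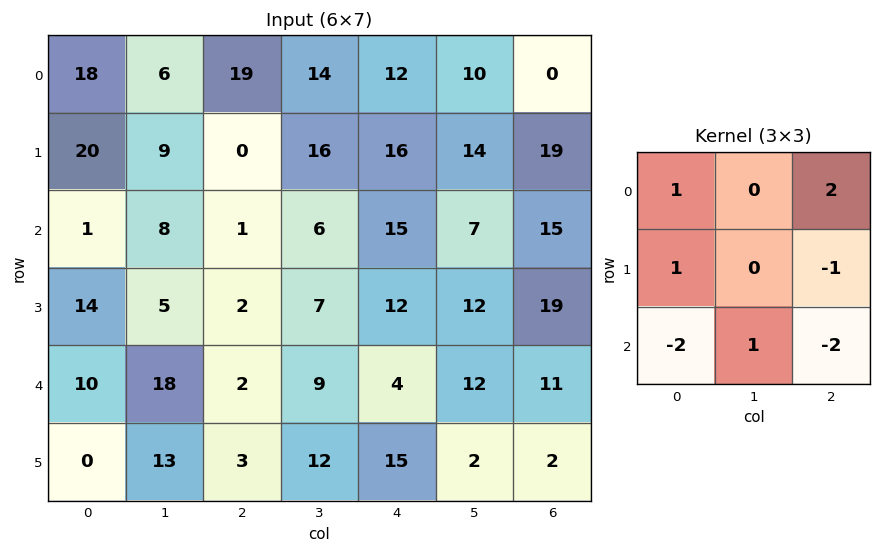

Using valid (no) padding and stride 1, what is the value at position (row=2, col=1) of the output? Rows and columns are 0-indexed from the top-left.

-34

The receptive field on the input at this output position is [8 1 6 / 5 2 7 / 18 2 9]. Elementwise product with the kernel and sum: 8·1 + 6·2 + 5·1 + 7·-1 + 18·-2 + 2·1 + 9·-2.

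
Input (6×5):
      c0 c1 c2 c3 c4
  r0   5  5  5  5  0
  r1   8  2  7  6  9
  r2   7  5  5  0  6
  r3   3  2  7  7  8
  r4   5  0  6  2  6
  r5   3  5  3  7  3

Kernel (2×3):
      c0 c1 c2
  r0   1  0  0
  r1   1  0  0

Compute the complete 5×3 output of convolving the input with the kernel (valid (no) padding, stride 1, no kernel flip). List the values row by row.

Output[0,0]: The receptive field on the input at this output position is [5 5 5 / 8 2 7]. Elementwise product with the kernel and sum: 5·1 + 8·1.
Output[0,1]: The receptive field on the input at this output position is [5 5 5 / 2 7 6]. Elementwise product with the kernel and sum: 5·1 + 2·1.

13 7 12
15 7 12
10 7 12
8 2 13
8 5 9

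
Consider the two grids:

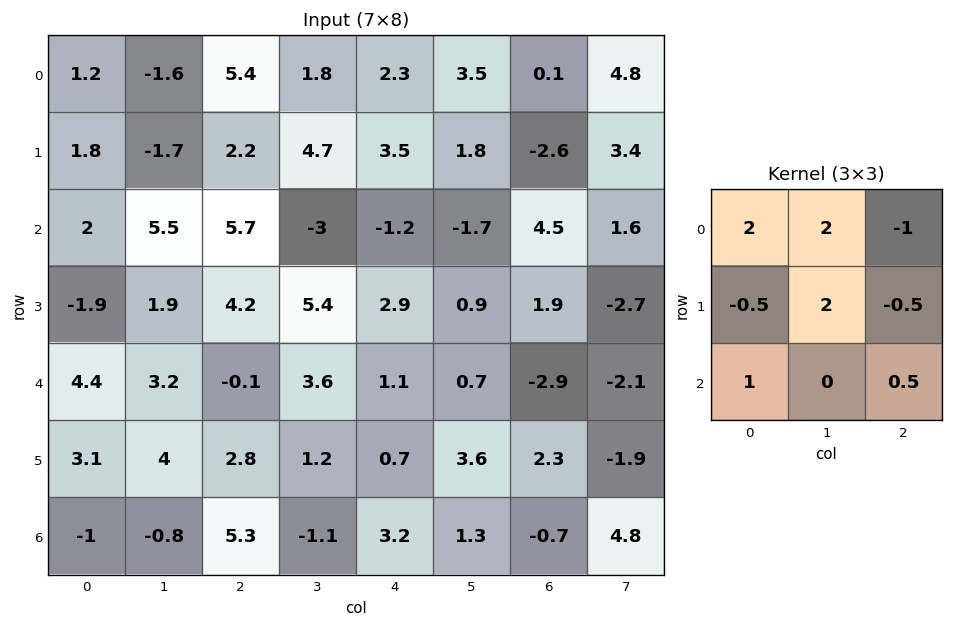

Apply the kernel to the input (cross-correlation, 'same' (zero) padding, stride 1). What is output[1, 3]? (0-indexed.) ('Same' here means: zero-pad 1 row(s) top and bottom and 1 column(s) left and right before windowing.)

23.75

The receptive field on the zero-padded input at this output position is [5.4 1.8 2.3 / 2.2 4.7 3.5 / 5.7 -3 -1.2]. Elementwise product with the kernel and sum: 5.4·2 + 1.8·2 + 2.3·-1 + 2.2·-0.5 + 4.7·2 + 3.5·-0.5 + 5.7·1 + -1.2·0.5.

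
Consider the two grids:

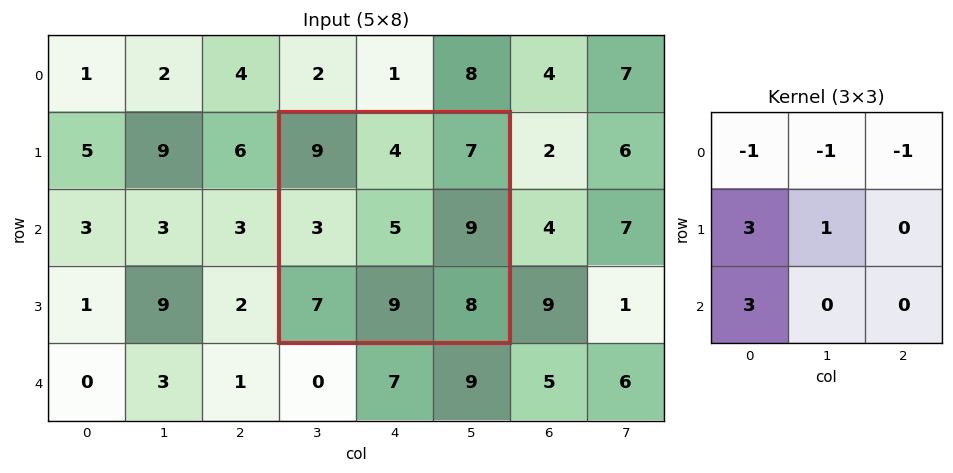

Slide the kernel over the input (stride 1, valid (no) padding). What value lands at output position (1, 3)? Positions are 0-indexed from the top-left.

The receptive field on the input at this output position is [9 4 7 / 3 5 9 / 7 9 8]. Elementwise product with the kernel and sum: 9·-1 + 4·-1 + 7·-1 + 3·3 + 5·1 + 7·3.

15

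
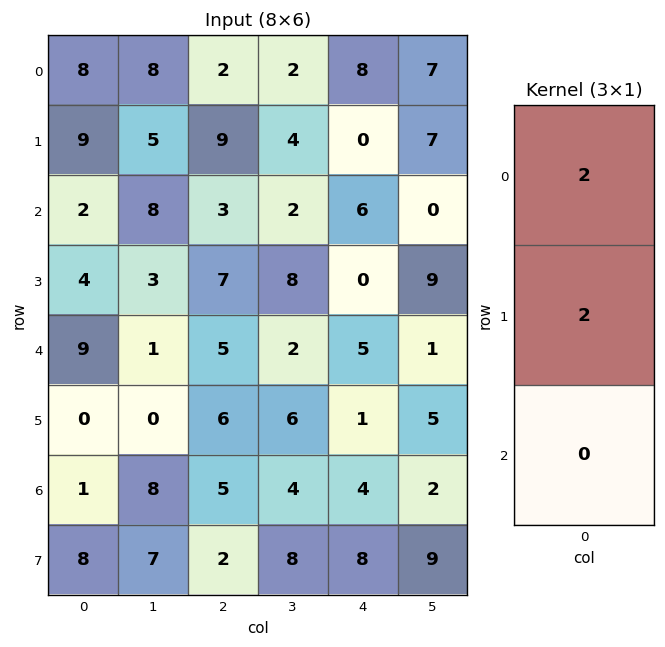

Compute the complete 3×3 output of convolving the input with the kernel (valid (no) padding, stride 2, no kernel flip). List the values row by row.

Output[0,0]: The receptive field on the input at this output position is [8 / 9 / 2]. Elementwise product with the kernel and sum: 8·2 + 9·2.

34 22 16
12 20 12
18 22 12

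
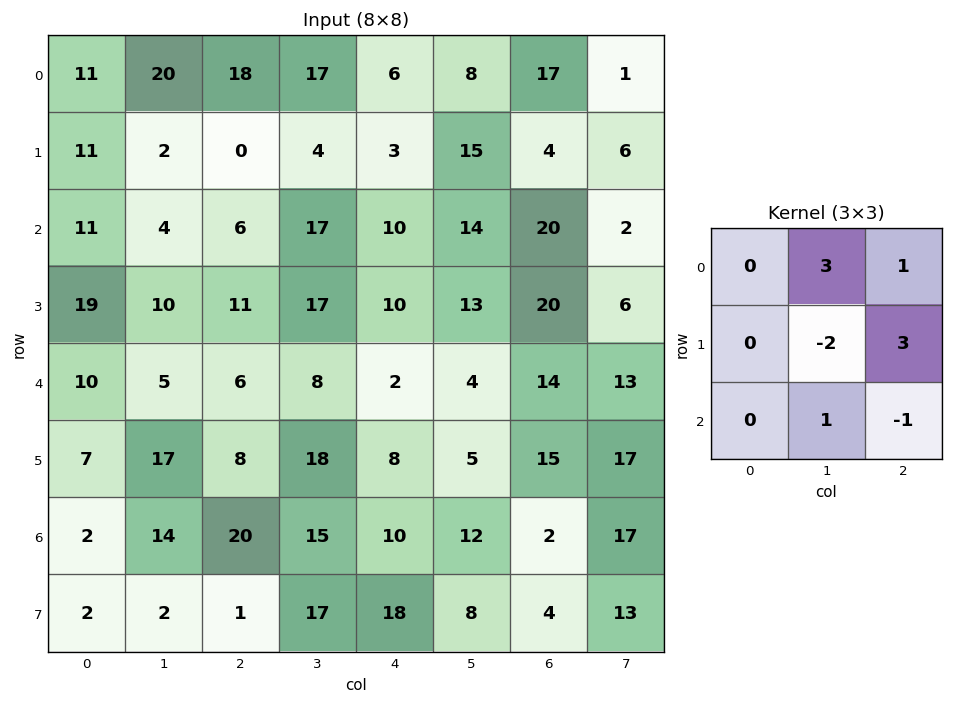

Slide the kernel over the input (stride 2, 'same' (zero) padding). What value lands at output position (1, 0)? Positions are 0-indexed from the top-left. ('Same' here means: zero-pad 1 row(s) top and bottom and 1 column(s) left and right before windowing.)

The receptive field on the zero-padded input at this output position is [0 11 2 / 0 11 4 / 0 19 10]. Elementwise product with the kernel and sum: 11·3 + 2·1 + 11·-2 + 4·3 + 19·1 + 10·-1.

34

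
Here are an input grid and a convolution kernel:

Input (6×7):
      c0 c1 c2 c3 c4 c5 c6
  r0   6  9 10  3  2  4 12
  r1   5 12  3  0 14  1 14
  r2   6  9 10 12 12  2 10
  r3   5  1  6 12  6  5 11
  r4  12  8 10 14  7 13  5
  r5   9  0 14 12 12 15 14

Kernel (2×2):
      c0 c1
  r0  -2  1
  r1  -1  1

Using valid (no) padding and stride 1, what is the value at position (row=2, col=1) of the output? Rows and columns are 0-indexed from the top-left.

-3

The receptive field on the input at this output position is [9 10 / 1 6]. Elementwise product with the kernel and sum: 9·-2 + 10·1 + 1·-1 + 6·1.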